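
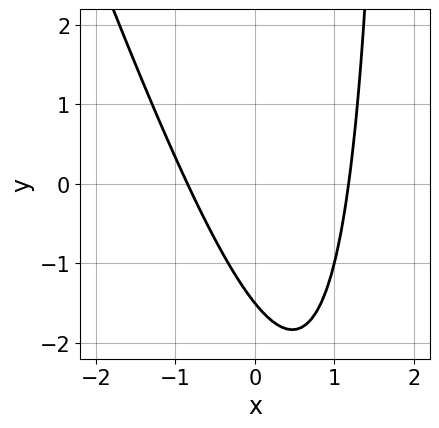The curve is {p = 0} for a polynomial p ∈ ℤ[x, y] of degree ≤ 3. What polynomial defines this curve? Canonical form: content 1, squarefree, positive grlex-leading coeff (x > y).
3*x^2 + x*y - x - 2*y - 3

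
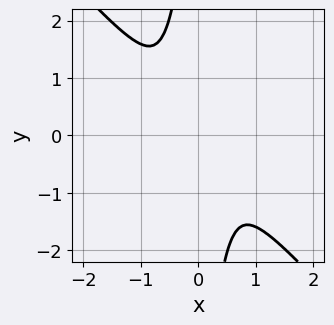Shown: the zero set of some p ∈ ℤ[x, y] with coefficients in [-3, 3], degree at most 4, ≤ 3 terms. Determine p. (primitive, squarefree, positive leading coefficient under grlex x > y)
deg p = 4. The shape is more complex than any degree-3 curve.
Solving for integer coefficients yields p as stated.

3*x^4 + 2*x*y^3 + 2*y^2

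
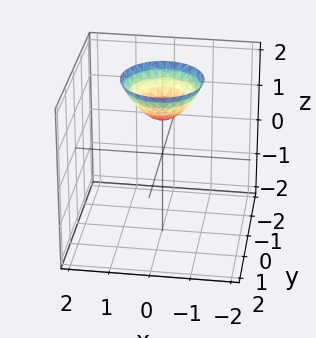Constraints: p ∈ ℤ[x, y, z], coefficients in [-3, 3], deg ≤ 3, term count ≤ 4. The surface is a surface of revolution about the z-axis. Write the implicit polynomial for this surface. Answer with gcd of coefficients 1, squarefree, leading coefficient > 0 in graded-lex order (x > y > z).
x^2 + y^2 - z + 1

First, deg p = 2. The shape is more complex than any degree-1 surface.
Then, symmetry: every cross-section ⟂ z is a circle, so x, y appear only via x² + y².
Next, from the axis intercepts and sections: it misses every integer gridline on the x-axis; a circular section at z = 2 has radius exactly 1.
Finally, matching integer coefficients to the picture gives p. Check: (0, 0, 1) on the z-axis lies on the surface, and p(0, 0, 1) = 0. ✓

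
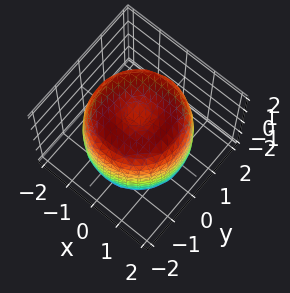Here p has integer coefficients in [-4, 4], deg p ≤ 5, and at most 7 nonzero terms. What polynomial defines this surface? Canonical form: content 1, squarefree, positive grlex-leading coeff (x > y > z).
1. Degree: the shape is more complex than any degree-3 surface, so deg p = 4.
2. Symmetry: every cross-section ⟂ z is a circle, so x, y appear only via x² + y².
3. Against the integer gridlines: a circular section at z = 0 has radius between 1 and 2.
4. Putting this together gives p.

x^4 + 2*x^2*y^2 + y^4 - 2*x^2 - 2*y^2 + z^2 - 2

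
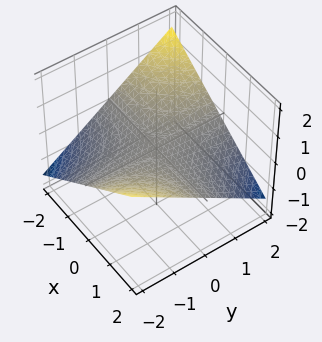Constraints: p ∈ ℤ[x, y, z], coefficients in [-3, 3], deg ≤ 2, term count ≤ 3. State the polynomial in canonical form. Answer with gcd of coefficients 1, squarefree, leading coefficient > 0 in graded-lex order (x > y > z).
The degree is 2 — a saddle surface; a quadric.
From the axis intercepts and sections: one z-axis crossing is at z = 0; the visible y-axis segment lies entirely on the surface.
Matching integer coefficients to the picture gives p. Check: (2, 0, 0) on the x-axis lies on the surface, and p(2, 0, 0) = 0. ✓

x*y + 3*z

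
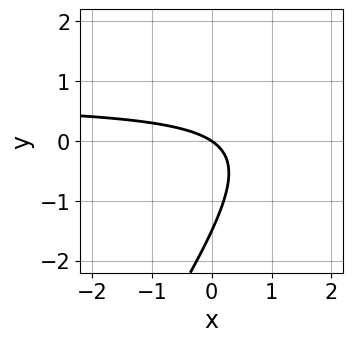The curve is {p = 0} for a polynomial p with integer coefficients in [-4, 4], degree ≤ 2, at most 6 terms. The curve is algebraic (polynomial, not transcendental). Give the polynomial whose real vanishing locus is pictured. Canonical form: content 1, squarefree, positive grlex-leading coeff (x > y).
3*x*y - 2*y^2 - 2*x - 3*y

(a) Degree: the shape is more complex than any degree-1 curve, so deg p = 2.
(b) From the axis intercepts and sections: it crosses the x-axis at the gridline x = 0; it meets the y-axis at y = 0 (among the integer gridlines).
(c) Matching integer coefficients to the picture gives p.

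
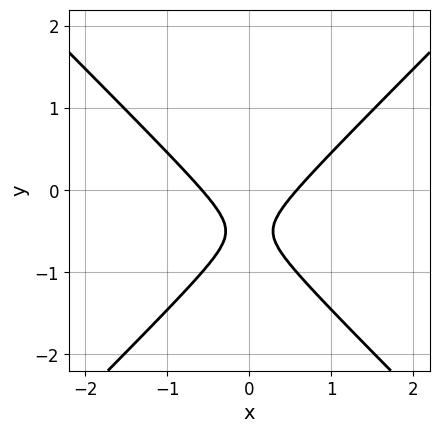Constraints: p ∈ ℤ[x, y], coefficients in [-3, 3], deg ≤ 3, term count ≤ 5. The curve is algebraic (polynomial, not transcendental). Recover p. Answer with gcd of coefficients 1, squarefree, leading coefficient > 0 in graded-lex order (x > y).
First, deg p = 2.
Next, symmetries: it's symmetric under x → −x, forcing even powers of x.
Then, against the integer gridlines: no y-intercept at any integer in the box.
Finally, these observations pin down the coefficients.

3*x^2 - 3*y^2 - 3*y - 1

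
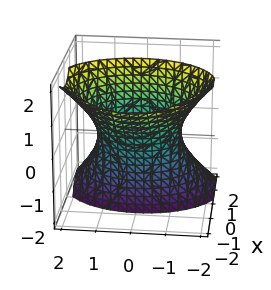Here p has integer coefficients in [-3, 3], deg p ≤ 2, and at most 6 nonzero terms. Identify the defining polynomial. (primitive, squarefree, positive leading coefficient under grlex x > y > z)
The degree is 2 — the shape is more complex than any degree-1 surface.
Observable constraints: among the integer gridlines, it crosses the x-axis at x ∈ {-1, 1}; it misses every integer gridline on the z-axis.
Fitting integer coefficients to these (and the overall shape) gives p.

3*x^2 + 3*x*z + 2*y^2 - z^2 - 3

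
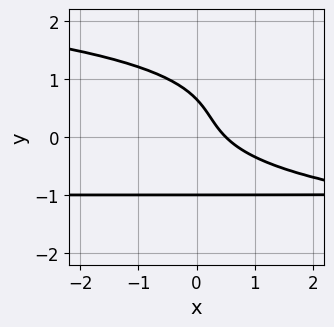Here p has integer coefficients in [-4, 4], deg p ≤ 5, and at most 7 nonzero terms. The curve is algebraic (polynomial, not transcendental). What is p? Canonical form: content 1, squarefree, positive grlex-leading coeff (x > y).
1. deg p = 4. No degree-3 curve has this shape.
2. Reading off the gridlines: it crosses the y-axis at the gridline y = -1.
3. Assembling these constraints gives the stated polynomial.

2*y^4 + 2*x*y + 2*x + y - 1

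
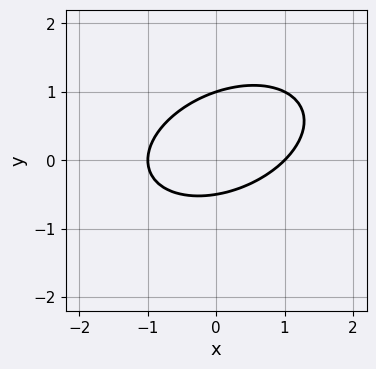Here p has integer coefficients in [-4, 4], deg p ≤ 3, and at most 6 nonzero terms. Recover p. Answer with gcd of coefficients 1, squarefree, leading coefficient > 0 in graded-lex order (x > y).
First, the degree is 2 — no degree-1 curve has this shape.
Next, reading off the gridlines: the x-axis gridline crossings are at x ∈ {-1, 1}; it crosses the y-axis at the gridline y = 1.
Finally, assembling these constraints gives the stated polynomial.

x^2 - x*y + 2*y^2 - y - 1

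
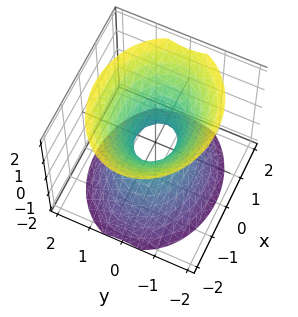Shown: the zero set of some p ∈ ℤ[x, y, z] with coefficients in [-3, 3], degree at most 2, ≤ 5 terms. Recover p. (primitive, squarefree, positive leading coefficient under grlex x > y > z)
(a) deg p = 2. One connected sheet with a waist; a quadric.
(b) Symmetries: mirror symmetry y ↦ −y ⇒ only even powers of y; mirror symmetry x ↦ −x ⇒ only even powers of x; the z ↦ −z reflection is a symmetry, so z appears only in even powers.
(c) From the visible intercepts: the surface avoids every integer z-axis point in the box.
(d) Putting this together gives p.

2*x^2 + 3*y^2 - 2*z^2 - 1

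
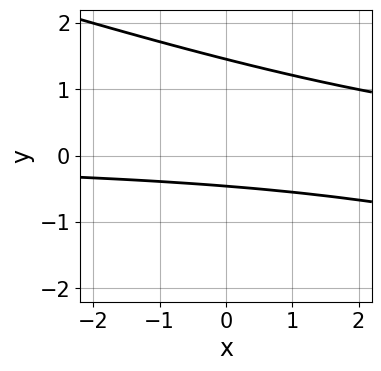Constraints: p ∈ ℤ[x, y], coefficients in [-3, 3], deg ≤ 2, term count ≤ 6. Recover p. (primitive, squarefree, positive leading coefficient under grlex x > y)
x*y + 3*y^2 - 3*y - 2

1. deg p = 2.
2. Observable constraints: the curve avoids every integer x-axis point in the box.
3. Fitting integer coefficients to these (and the overall shape) gives p.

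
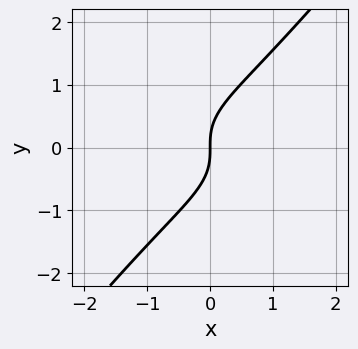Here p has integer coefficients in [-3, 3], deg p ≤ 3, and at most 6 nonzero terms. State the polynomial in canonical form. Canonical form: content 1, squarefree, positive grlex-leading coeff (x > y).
deg p = 3. A generic line meets the curve in up to 3 points.
Against the integer gridlines: it meets the y-axis at y = 0 (among the integer gridlines); it crosses the x-axis at the gridline x = 0.
Putting this together gives p.

x^3 + 3*x*y^2 - 3*y^3 + 3*x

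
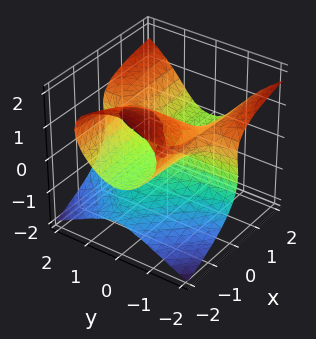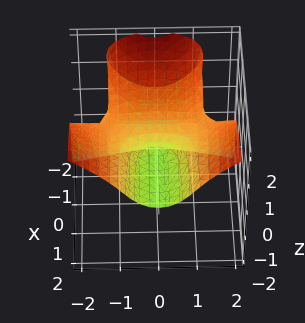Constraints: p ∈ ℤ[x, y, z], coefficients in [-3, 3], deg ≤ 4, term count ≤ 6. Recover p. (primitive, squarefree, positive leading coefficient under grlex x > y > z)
2*x*y^2 - 3*z^3 - 3*x*z + 3*z^2

deg p = 3. The shape is more complex than any degree-2 surface.
Checking where it meets the axes: every point of the y-axis in the box is on the surface; it meets the z-axis at z = 1 (among the integer gridlines); the visible x-axis segment lies entirely on the surface.
Assembling these constraints gives the stated polynomial.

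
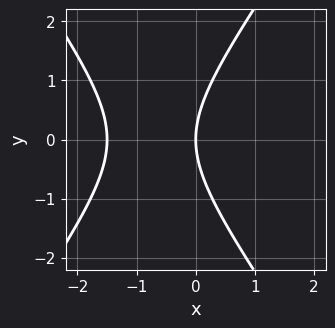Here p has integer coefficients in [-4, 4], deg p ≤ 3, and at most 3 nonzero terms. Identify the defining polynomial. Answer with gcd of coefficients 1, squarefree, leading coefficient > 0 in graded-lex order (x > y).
2*x^2 - y^2 + 3*x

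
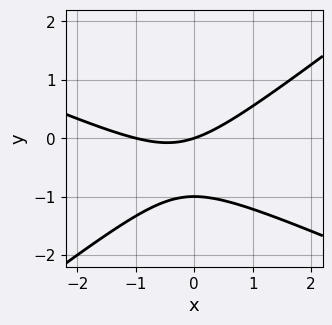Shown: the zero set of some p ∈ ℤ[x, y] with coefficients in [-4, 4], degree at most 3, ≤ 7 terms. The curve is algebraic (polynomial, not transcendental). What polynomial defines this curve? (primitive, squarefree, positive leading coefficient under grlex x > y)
x^2 + x*y - 3*y^2 + x - 3*y

First, the degree is 2 — no degree-1 curve has this shape.
Next, observable constraints: the y-axis gridline crossings are at y ∈ {-1, 0}; among the integer gridlines, it crosses the x-axis at x ∈ {-1, 0}.
Finally, these observations pin down the coefficients.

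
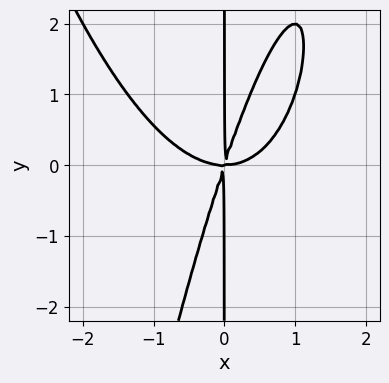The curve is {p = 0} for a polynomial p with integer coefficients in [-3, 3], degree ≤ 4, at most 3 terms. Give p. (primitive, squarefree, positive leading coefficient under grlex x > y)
1. The degree is 4 — a generic line meets the curve in up to 4 points.
2. From the axis intercepts and sections: every point of the y-axis in the box is on the curve.
3. Assembling these constraints gives the stated polynomial.

2*x^4 - 3*x^2*y + x*y^2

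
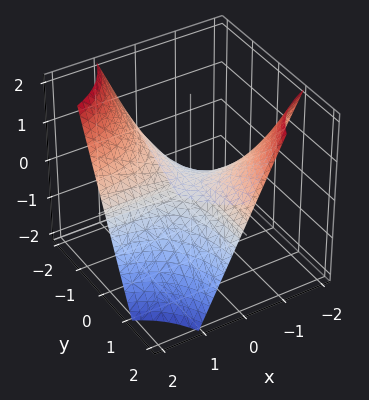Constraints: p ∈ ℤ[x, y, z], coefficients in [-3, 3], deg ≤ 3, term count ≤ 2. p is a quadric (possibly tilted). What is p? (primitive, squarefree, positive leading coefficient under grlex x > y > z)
x*y + z

deg p = 2.
Reading off the gridlines: the visible x-axis segment lies entirely on the surface; it crosses the z-axis at the gridline z = 0; every point of the y-axis in the box is on the surface.
Together with the visible shape, these determine p as stated.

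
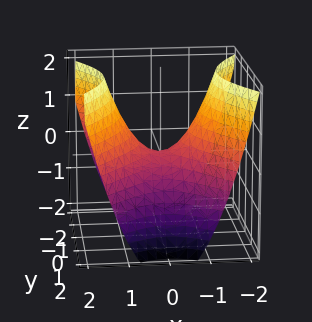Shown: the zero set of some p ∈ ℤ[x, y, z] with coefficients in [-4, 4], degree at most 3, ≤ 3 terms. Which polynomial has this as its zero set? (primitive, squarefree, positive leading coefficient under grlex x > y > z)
3*x^2 - 2*y^2 - 3*z

1. Degree: a hyperbolic paraboloid; a quadric, so deg p = 2.
2. Symmetries: it's symmetric under y → −y, forcing even powers of y; the x ↦ −x reflection is a symmetry, so x appears only in even powers.
3. From the visible intercepts: it crosses the x-axis at the gridline x = 0; it crosses the y-axis at the gridline y = 0.
4. Putting this together gives p.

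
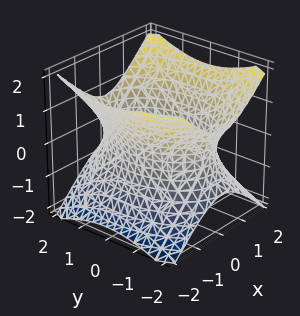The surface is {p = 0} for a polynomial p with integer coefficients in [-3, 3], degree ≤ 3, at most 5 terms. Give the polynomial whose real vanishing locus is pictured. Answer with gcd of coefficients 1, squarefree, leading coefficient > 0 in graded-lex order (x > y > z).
2*x^2 + y^2 - 2*z^2 - 3

(a) The degree is 2 — one connected sheet with a waist; a quadric.
(b) Symmetries: it's symmetric under y → −y, forcing even powers of y; it's symmetric under x → −x, forcing even powers of x; mirror symmetry z ↦ −z ⇒ only even powers of z.
(c) Reading off the gridlines: no z-intercept at any integer in the box.
(d) Matching integer coefficients to the picture gives p.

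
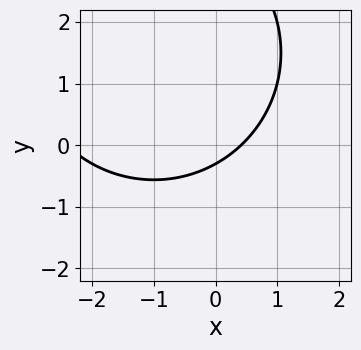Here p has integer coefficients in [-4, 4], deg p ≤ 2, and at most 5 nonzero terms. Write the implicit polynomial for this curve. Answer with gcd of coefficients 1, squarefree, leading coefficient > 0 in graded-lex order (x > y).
deg p = 2. No degree-1 curve has this shape.
Solving for integer coefficients yields p as stated.

x^2 + y^2 + 2*x - 3*y - 1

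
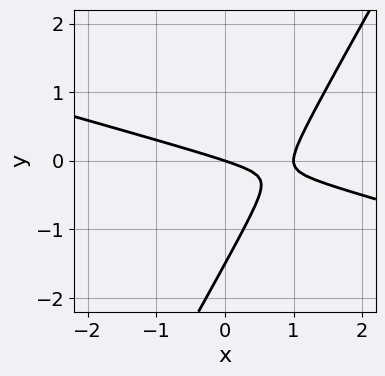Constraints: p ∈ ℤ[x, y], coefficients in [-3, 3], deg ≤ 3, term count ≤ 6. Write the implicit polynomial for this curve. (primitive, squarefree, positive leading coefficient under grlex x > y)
x^2 + 3*x*y - 2*y^2 - x - 3*y

First, degree: the shape is more complex than any degree-1 curve, so deg p = 2.
Next, against the integer gridlines: the x-axis gridline crossings are at x ∈ {0, 1}; one y-axis crossing is at y = 0.
Finally, together with the visible shape, these determine p as stated.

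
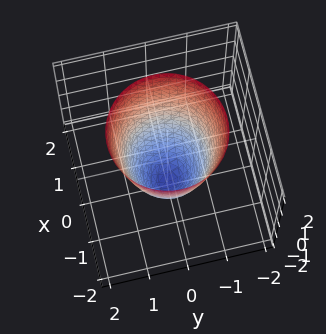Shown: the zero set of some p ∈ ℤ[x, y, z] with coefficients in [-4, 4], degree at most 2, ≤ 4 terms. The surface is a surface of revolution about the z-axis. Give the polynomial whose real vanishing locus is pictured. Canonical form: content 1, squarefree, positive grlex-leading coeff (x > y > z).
First, deg p = 2. No degree-1 surface has this shape.
Then, by symmetry, the surface is invariant under rotation about z: p = q(x² + y², z).
Then, reading off the gridlines: the y-axis gridline crossings are at y ∈ {-1, 1}; among the integer gridlines, it crosses the x-axis at x ∈ {-1, 1}; a circular section at z = 0 has radius exactly 1; it meets the z-axis at z = -2 (among the integer gridlines).
Finally, these observations pin down the coefficients.

2*x^2 + 2*y^2 - z - 2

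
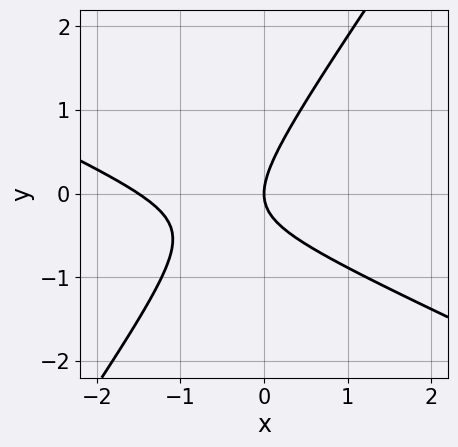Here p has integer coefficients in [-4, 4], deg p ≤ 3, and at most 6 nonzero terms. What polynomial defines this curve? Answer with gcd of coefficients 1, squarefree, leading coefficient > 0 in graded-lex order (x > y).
2*x^2 + 3*x*y - 3*y^2 + 3*x

First, degree: a generic line meets the curve in up to 2 points, so deg p = 2.
Then, from the axis intercepts and sections: it crosses the y-axis at the gridline y = 0; it crosses the x-axis at the gridline x = 0.
Finally, together with the visible shape, these determine p as stated.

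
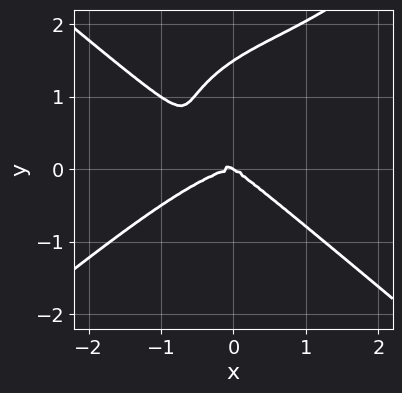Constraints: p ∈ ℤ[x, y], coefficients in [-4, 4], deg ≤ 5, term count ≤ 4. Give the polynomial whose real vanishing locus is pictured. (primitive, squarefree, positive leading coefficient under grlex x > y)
x^4 - 2*y^4 + 2*x*y^2 + 3*y^3

1. deg p = 4. A generic line meets the curve in up to 4 points.
2. Against the integer gridlines: one x-axis crossing is at x = 0; one y-axis crossing is at y = 0.
3. Assembling these constraints gives the stated polynomial.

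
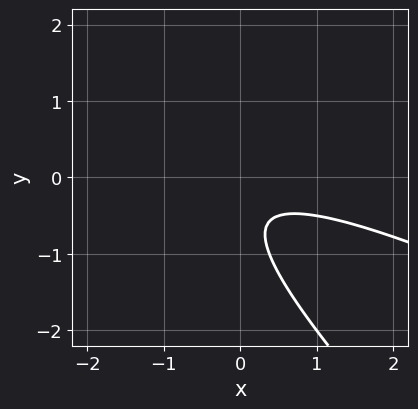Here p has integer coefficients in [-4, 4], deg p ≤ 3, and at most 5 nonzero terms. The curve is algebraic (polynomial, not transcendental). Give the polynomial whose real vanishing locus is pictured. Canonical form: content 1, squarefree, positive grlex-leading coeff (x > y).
x^2 + 3*x*y + 2*y^2 + 2*y + 1

The degree is 2 — no degree-1 curve has this shape.
From the axis intercepts and sections: no y-intercept at any integer in the box; it misses every integer gridline on the x-axis.
Matching integer coefficients to the picture gives p.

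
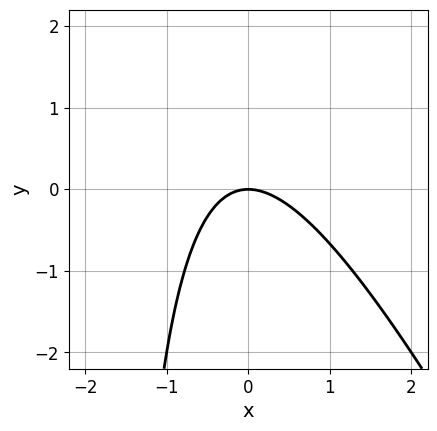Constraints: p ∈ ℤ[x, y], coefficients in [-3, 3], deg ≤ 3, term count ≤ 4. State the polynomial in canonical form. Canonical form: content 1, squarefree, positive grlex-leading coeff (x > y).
First, degree: a generic line meets the curve in up to 2 points, so deg p = 2.
Next, from the visible intercepts: it meets the x-axis at x = 0 (among the integer gridlines); it meets the y-axis at y = 0 (among the integer gridlines).
Finally, solving for integer coefficients yields p as stated.

2*x^2 + x*y + 2*y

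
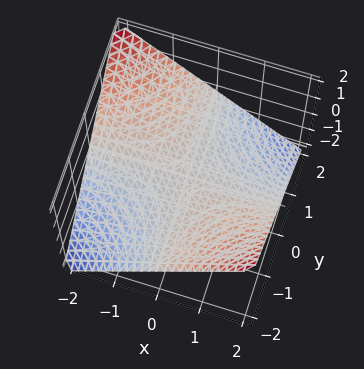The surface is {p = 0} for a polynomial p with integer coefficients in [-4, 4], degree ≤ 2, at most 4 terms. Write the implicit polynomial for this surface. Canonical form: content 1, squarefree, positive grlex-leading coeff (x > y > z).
x*y + 2*z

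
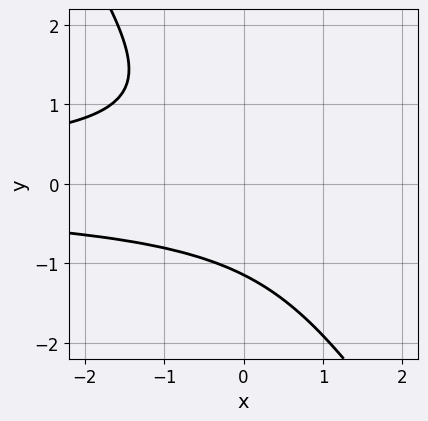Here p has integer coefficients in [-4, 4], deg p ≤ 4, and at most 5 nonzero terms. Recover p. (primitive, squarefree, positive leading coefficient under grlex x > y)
3*x*y^2 + 2*y^3 + 3

1. deg p = 3. No degree-2 curve has this shape.
2. From the axis intercepts and sections: the curve avoids every integer x-axis point in the box.
3. Together with the visible shape, these determine p as stated.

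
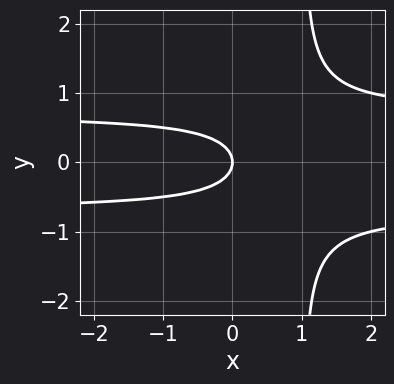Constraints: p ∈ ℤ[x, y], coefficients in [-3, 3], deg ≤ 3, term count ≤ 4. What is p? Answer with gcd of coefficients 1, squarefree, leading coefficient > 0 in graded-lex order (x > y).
2*x*y^2 - 2*y^2 - x

deg p = 3. No degree-2 curve has this shape.
Symmetries: the y ↦ −y reflection is a symmetry, so y appears only in even powers.
Observable constraints: it crosses the y-axis at the gridline y = 0; one x-axis crossing is at x = 0.
Fitting integer coefficients to these (and the overall shape) gives p.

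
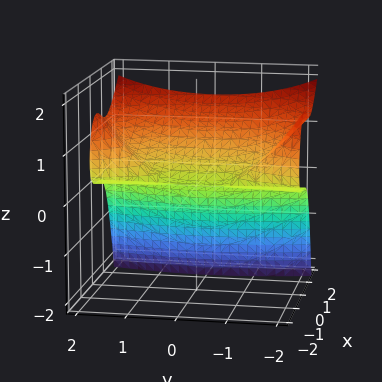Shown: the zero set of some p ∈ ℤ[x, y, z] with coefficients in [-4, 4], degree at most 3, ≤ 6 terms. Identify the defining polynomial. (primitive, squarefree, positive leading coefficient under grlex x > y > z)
Degree: a generic line meets the surface in up to 3 points, so deg p = 3.
Reading off the gridlines: it meets the z-axis at z = 0 (among the integer gridlines); every point of the y-axis in the box is on the surface.
Putting this together gives p.

3*x^3 - 3*x^2*z + y^2*z - 3*z^2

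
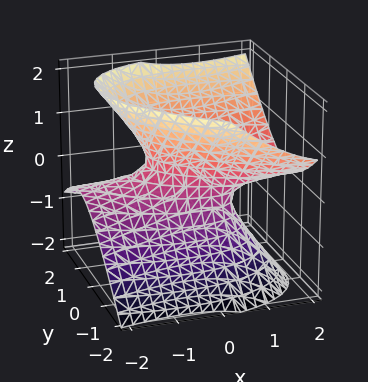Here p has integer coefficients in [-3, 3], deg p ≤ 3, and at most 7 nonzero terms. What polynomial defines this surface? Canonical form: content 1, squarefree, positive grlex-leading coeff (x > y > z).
x^2 + 2*x*y - 3*x*z + 3*y^2 - 3*z^2 - 1

(a) Degree: the shape is more complex than any degree-1 surface, so deg p = 2.
(b) Observable constraints: the x-axis gridline crossings are at x ∈ {-1, 1}; no z-intercept at any integer in the box.
(c) Together with the visible shape, these determine p as stated.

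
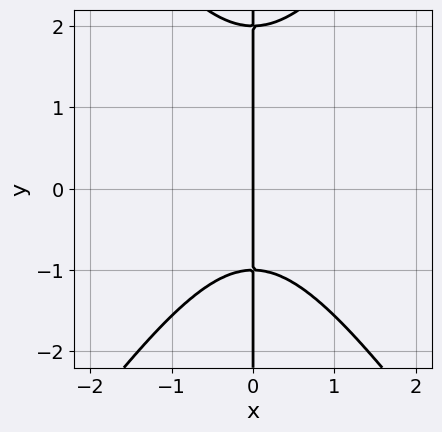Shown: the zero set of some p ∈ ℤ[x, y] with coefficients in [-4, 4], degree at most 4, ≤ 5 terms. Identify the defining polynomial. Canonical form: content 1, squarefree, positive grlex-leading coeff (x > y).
2*x^3 - x*y^2 + x*y + 2*x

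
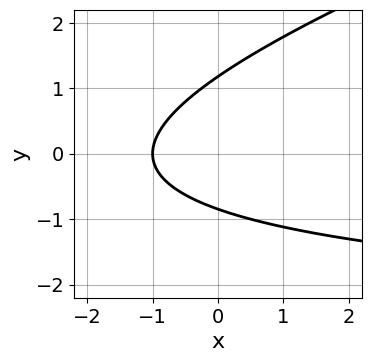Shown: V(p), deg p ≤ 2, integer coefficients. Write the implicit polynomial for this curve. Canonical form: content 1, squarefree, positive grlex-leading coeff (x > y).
x*y - 3*y^2 + 3*x + y + 3

deg p = 2. A generic line meets the curve in up to 2 points.
From the visible intercepts: it meets the x-axis at x = -1 (among the integer gridlines).
Solving for integer coefficients yields p as stated.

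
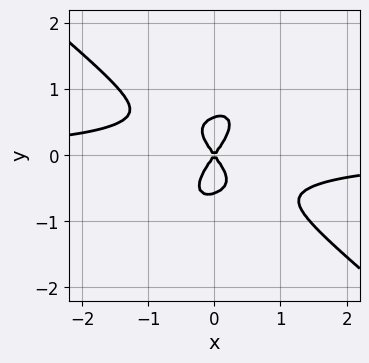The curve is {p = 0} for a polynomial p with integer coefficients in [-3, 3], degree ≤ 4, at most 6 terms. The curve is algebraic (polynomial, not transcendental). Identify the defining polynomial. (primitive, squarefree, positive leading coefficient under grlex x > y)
First, the degree is 4 — no degree-3 curve has this shape.
Then, checking where it meets the axes: it crosses the y-axis at the gridline y = 0; it meets the x-axis at x = 0 (among the integer gridlines).
Finally, the integer polynomial consistent with all of this is the stated p.

3*x^3*y - 2*x*y^3 + 3*y^4 + 2*x^2 - y^2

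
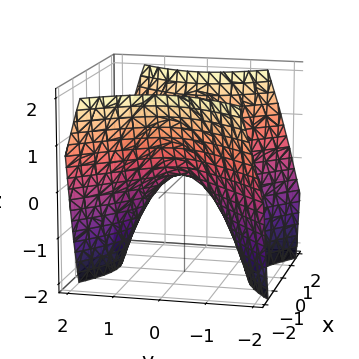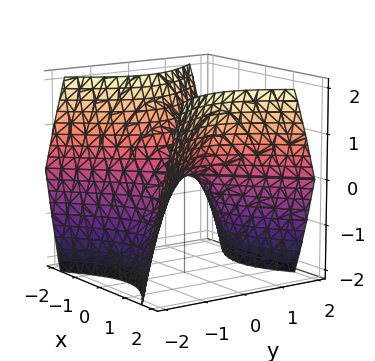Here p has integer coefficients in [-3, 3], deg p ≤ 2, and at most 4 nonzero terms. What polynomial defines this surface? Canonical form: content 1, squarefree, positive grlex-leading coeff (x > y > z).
x^2 - y^2 - z

(a) Degree: a saddle surface; a quadric, so deg p = 2.
(b) Symmetries: the x ↦ −x reflection is a symmetry, so x appears only in even powers; it's symmetric under y → −y, forcing even powers of y.
(c) From the visible intercepts: one x-axis crossing is at x = 0; one y-axis crossing is at y = 0; it meets the z-axis at z = 0 (among the integer gridlines).
(d) The integer polynomial consistent with all of this is the stated p.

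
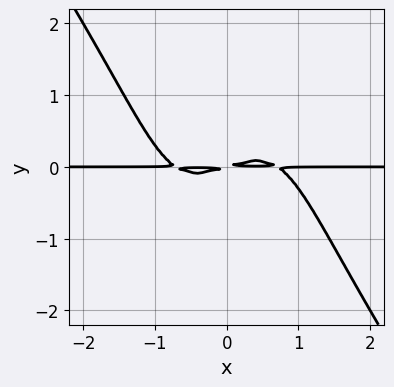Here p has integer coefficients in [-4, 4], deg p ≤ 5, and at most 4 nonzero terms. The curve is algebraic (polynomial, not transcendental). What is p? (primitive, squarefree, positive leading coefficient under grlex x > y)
1. deg p = 4. A generic line meets the curve in up to 4 points.
2. Reading off the gridlines: every point of the x-axis in the box is on the curve.
3. Together with the visible shape, these determine p as stated.

2*x^3*y - x*y^3 - x*y + 3*y^2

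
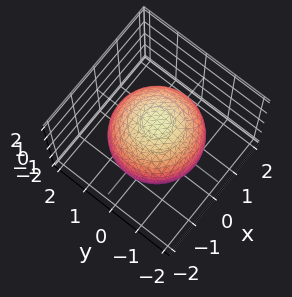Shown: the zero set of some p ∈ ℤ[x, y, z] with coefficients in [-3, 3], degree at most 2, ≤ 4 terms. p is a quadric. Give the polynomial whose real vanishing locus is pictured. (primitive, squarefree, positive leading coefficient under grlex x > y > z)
x^2 + y^2 + z^2 - 2

First, degree: a closed, bounded, convex surface; a quadric, so deg p = 2.
Then, by symmetry, the z-axis is an axis of rotation, so x and y enter only as x² + y²; mirror symmetry z ↦ −z ⇒ only even powers of z.
Next, from the visible intercepts: a circular section at z = 1 has radius exactly 1.
Finally, these observations pin down the coefficients.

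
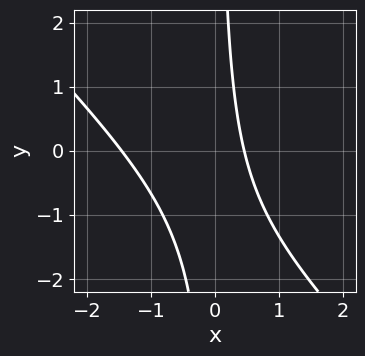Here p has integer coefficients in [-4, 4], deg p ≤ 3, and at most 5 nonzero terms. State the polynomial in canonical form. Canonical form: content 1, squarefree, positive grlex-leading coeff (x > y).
(a) deg p = 2.
(b) From the visible intercepts: it misses every integer gridline on the y-axis.
(c) Solving for integer coefficients yields p as stated.

3*x^2 + 3*x*y + 3*x - 2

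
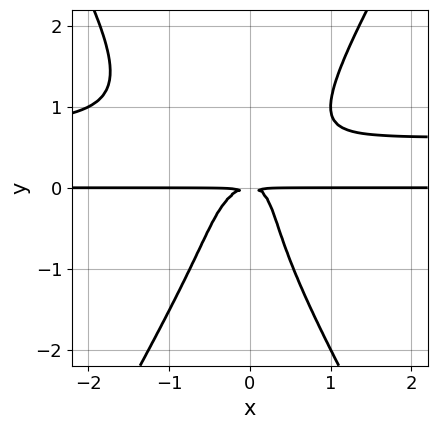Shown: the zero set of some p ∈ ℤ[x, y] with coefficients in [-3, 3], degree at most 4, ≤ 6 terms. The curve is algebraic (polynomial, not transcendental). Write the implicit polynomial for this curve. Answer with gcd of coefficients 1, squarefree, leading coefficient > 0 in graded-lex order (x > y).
First, the degree is 4 — a generic line meets the curve in up to 4 points.
Then, observable constraints: every point of the x-axis in the box is on the curve.
Finally, assembling these constraints gives the stated polynomial.

3*x^2*y^2 - y^4 - 2*x^2*y + x*y^2 - y^2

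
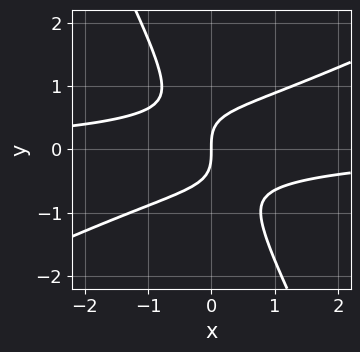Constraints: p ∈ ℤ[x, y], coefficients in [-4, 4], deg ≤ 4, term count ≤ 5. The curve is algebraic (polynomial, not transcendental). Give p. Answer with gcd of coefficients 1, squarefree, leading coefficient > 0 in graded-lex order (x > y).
(a) Degree: a generic line meets the curve in up to 3 points, so deg p = 3.
(b) From the axis intercepts and sections: one x-axis crossing is at x = 0; it crosses the y-axis at the gridline y = 0.
(c) Solving for integer coefficients yields p as stated.

2*x^2*y - 3*x*y^2 - 2*y^3 + 2*x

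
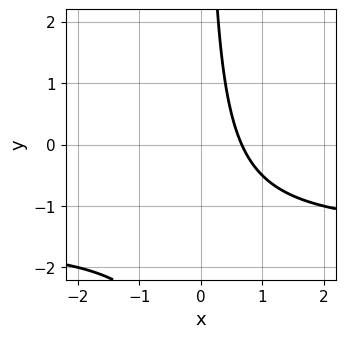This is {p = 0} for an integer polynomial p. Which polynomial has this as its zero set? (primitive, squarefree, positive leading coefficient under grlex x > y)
First, deg p = 2. No degree-1 curve has this shape.
Then, reading off the gridlines: the curve avoids every integer y-axis point in the box.
Finally, putting this together gives p.

2*x*y + 3*x - 2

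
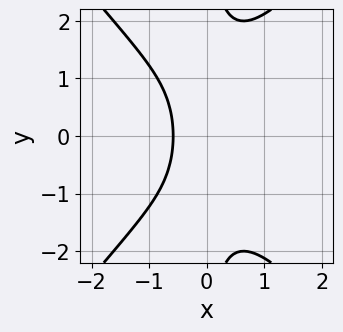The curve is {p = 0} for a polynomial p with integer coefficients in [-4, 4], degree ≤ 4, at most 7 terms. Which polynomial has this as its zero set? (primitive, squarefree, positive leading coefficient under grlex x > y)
3*x^3 - 2*x*y^2 + x^2 + 3*x + 2

First, degree: the shape is more complex than any degree-2 curve, so deg p = 3.
Then, symmetries: the y ↦ −y reflection is a symmetry, so y appears only in even powers.
Next, checking where it meets the axes: it misses every integer gridline on the y-axis.
Finally, matching integer coefficients to the picture gives p.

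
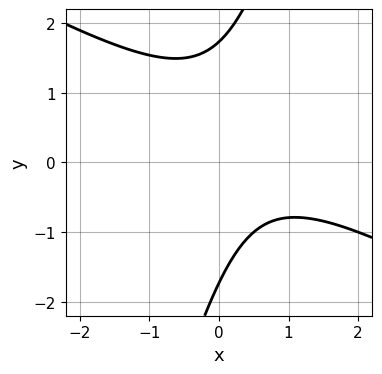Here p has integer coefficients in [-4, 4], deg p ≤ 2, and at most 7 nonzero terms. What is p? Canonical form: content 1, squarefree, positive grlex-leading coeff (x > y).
2*x^2 + 3*x*y - y^2 - 2*x + 3

1. deg p = 2. The shape is more complex than any degree-1 curve.
2. Observable constraints: the curve avoids every integer x-axis point in the box.
3. Matching integer coefficients to the picture gives p.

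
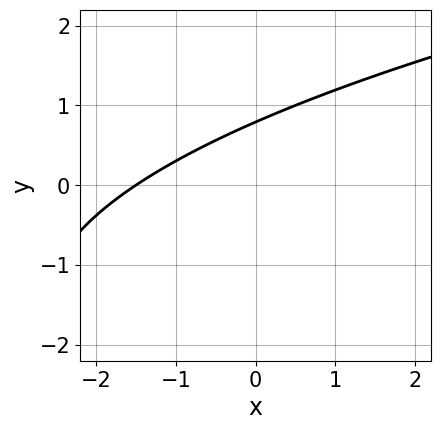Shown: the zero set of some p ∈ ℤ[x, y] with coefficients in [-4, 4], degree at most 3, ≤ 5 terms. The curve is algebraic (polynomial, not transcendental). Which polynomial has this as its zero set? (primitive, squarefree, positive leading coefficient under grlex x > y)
1. Degree: a generic line meets the curve in up to 2 points, so deg p = 2.
2. Solving for integer coefficients yields p as stated.

y^2 - 2*x + 3*y - 3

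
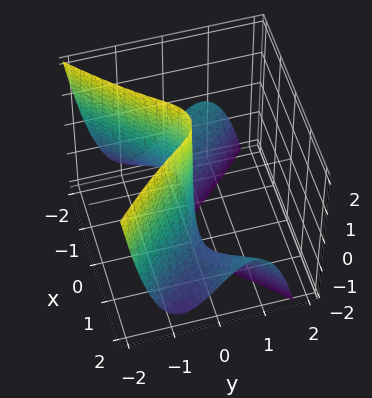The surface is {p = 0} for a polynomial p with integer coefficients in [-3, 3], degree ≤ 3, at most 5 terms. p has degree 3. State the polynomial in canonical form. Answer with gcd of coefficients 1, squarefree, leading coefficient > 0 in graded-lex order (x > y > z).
2*x^2*y - x^2*z - 3*y^3 - x^2 - 3*y

deg p = 3.
Reading off the gridlines: one y-axis crossing is at y = 0; one x-axis crossing is at x = 0.
These observations pin down the coefficients.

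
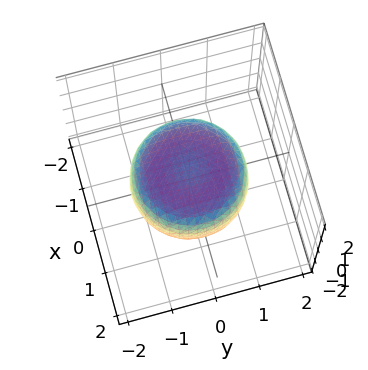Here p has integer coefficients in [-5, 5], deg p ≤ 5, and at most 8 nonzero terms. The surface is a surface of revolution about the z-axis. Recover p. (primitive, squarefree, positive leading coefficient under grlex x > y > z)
(a) deg p = 4. No degree-3 surface has this shape.
(b) By symmetry, the z-axis is an axis of rotation, so x and y enter only as x² + y².
(c) From the axis intercepts and sections: a circular section at z = 0 has radius between 1 and 2.
(d) Solving for integer coefficients yields p as stated.

2*x^4 + 4*x^2*y^2 + 2*y^4 - 2*x^2 - 2*y^2 + 3*z^2 - 2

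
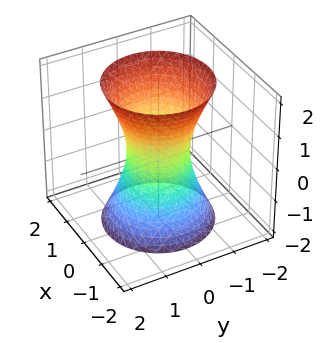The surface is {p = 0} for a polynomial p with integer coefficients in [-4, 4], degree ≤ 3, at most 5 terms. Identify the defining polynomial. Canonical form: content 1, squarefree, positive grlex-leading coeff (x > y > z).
3*x^2 + 3*y^2 - z^2 - 2

1. deg p = 2.
2. By symmetry, the surface is invariant under rotation about z: p = q(x² + y², z).
3. Reading off the gridlines: no z-intercept at any integer in the box; a circular section at z = -2 has radius between 1 and 2.
4. Solving for integer coefficients yields p as stated.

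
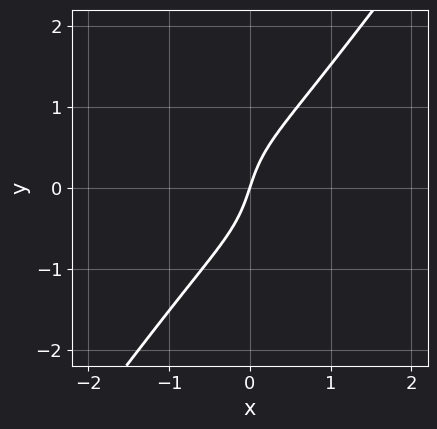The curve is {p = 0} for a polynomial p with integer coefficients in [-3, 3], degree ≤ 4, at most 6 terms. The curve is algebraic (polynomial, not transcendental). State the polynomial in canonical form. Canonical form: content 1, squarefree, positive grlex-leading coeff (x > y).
x^3 + 3*x^2*y - 2*y^3 + 3*x - y

The degree is 3 — no degree-2 curve has this shape.
Checking where it meets the axes: one x-axis crossing is at x = 0; it crosses the y-axis at the gridline y = 0.
Solving for integer coefficients yields p as stated.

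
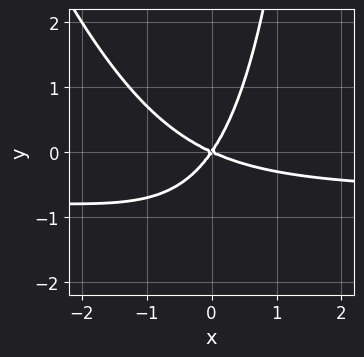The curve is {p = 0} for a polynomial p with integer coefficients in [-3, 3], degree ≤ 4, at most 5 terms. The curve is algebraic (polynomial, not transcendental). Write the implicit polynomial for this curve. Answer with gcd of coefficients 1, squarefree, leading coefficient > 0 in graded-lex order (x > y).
First, deg p = 3.
Next, against the integer gridlines: one x-axis crossing is at x = 0; it crosses the y-axis at the gridline y = 0.
Finally, solving for integer coefficients yields p as stated.

3*x^2*y + x*y^2 + 2*x^2 + 3*x*y - 3*y^2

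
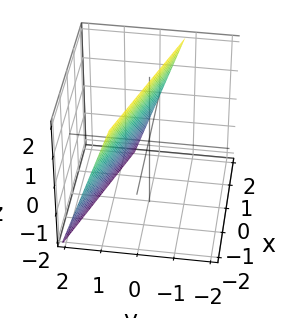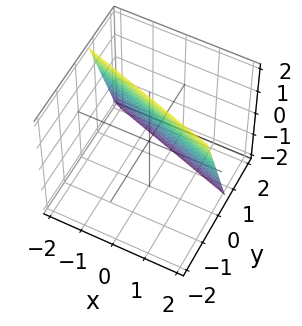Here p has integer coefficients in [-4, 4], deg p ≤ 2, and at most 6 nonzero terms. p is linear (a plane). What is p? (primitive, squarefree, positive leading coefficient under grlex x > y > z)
(a) The degree is 1 — the surface is flat (a plane).
(b) Checking where it meets the axes: it crosses the x-axis at the gridline x = 2; it meets the z-axis at z = 2 (among the integer gridlines).
(c) These observations pin down the coefficients.

x + 3*y + z - 2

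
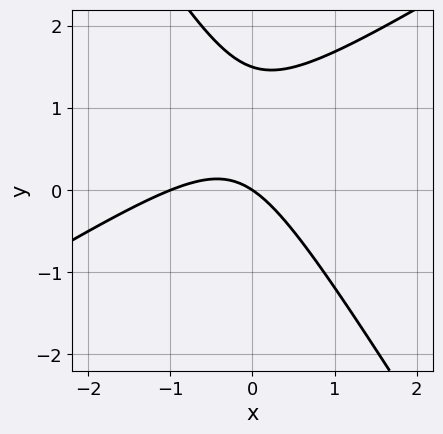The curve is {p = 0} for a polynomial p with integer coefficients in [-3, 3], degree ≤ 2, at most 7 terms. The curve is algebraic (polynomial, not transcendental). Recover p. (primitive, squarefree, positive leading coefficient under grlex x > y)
2*x^2 - 2*x*y - 2*y^2 + 2*x + 3*y

First, degree: a generic line meets the curve in up to 2 points, so deg p = 2.
Next, from the axis intercepts and sections: among the integer gridlines, it crosses the x-axis at x ∈ {-1, 0}; one y-axis crossing is at y = 0.
Finally, putting this together gives p.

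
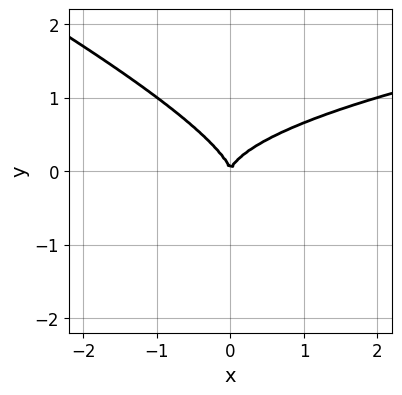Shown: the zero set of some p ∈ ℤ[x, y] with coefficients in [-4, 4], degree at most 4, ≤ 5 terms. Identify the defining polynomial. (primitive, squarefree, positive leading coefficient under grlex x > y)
x*y^2 + 2*y^3 - x^2

(a) The degree is 3 — no degree-2 curve has this shape.
(b) Observable constraints: one y-axis crossing is at y = 0; it crosses the x-axis at the gridline x = 0.
(c) Putting this together gives p.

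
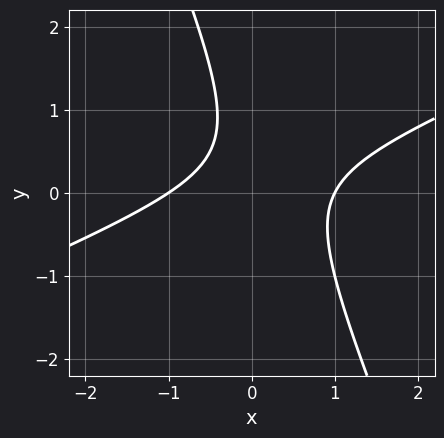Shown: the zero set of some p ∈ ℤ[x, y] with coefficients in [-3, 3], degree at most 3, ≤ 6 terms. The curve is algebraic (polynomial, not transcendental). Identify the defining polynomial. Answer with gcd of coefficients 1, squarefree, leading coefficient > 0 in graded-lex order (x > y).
1. The degree is 2 — a generic line meets the curve in up to 2 points.
2. Checking where it meets the axes: no y-intercept at any integer in the box; among the integer gridlines, it crosses the x-axis at x ∈ {-1, 1}.
3. Fitting integer coefficients to these (and the overall shape) gives p.

x^2 - 2*x*y - y^2 + y - 1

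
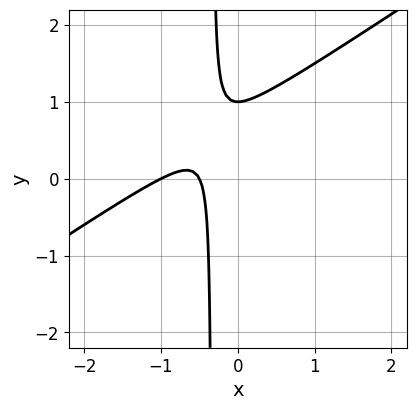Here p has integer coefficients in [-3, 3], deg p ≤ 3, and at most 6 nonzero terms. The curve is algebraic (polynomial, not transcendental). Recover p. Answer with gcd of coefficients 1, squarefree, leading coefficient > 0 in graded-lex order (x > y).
2*x^2 - 3*x*y + 3*x - y + 1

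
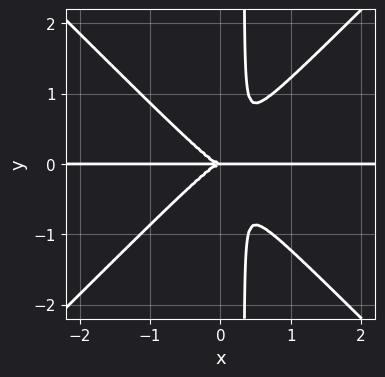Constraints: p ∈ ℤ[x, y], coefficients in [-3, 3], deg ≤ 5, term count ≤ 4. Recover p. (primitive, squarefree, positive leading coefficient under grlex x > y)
3*x^3*y - 3*x*y^3 + y^3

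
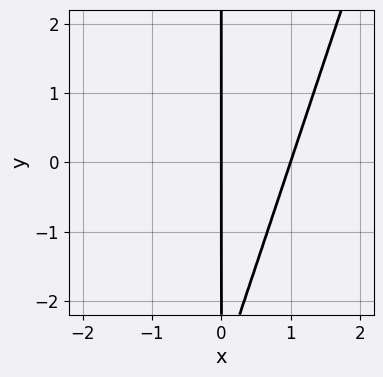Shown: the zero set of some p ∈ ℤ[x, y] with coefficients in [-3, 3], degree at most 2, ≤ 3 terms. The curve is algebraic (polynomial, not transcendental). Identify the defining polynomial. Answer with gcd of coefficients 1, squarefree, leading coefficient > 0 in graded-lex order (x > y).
3*x^2 - x*y - 3*x

First, degree: no degree-1 curve has this shape, so deg p = 2.
Next, reading off the gridlines: the visible y-axis segment lies entirely on the curve; among the integer gridlines, it crosses the x-axis at x ∈ {0, 1}.
Finally, fitting integer coefficients to these (and the overall shape) gives p.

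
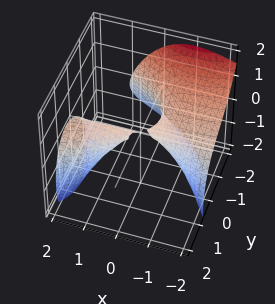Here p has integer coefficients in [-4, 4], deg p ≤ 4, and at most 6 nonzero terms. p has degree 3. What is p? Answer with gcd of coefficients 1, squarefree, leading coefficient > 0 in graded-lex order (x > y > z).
2*x^2*z + 2*y^3 - 3*x*y + 3*y^2 + 3*z^2

(a) The picture has 2 separate pieces.
(b) Degree: a generic line meets the surface in up to 3 points, so deg p = 3.
(c) From the visible intercepts: the visible x-axis segment lies entirely on the surface.
(d) The integer polynomial consistent with all of this is the stated p.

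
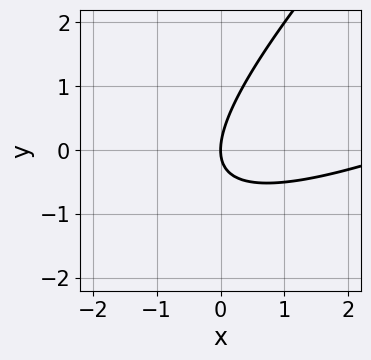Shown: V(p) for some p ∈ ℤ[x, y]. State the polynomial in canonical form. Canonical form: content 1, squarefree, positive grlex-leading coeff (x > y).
First, degree: no degree-1 curve has this shape, so deg p = 2.
Next, against the integer gridlines: it crosses the x-axis at the gridline x = 0; it meets the y-axis at y = 0 (among the integer gridlines).
Finally, putting this together gives p.

x^2 - 3*x*y + 2*y^2 - 3*x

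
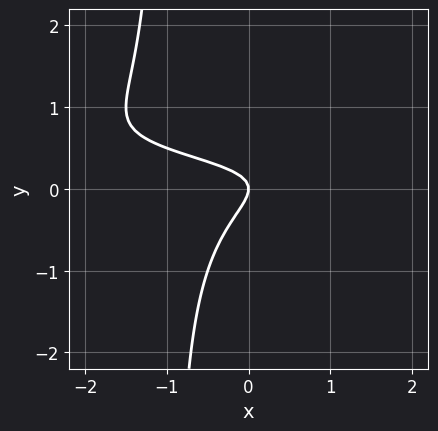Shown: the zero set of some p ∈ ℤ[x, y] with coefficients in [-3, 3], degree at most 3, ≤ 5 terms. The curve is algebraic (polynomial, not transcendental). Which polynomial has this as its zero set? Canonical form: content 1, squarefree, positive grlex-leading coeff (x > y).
First, the degree is 3 — a generic line meets the curve in up to 3 points.
Then, reading off the gridlines: it meets the x-axis at x = 0 (among the integer gridlines); it meets the y-axis at y = 0 (among the integer gridlines).
Finally, putting this together gives p.

3*x*y^2 - 2*x*y + 3*y^2 + x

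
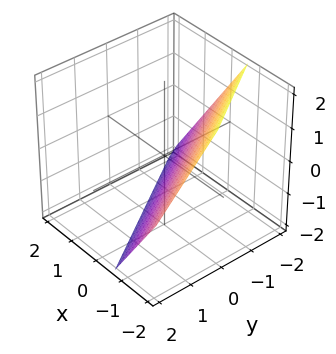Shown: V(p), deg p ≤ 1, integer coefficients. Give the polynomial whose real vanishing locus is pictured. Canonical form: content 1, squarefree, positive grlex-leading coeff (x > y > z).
3*x + 2*y + 2*z + 2

First, degree: every cross-section is a straight line — this is a plane, so deg p = 1.
Then, from the visible intercepts: it crosses the z-axis at the gridline z = -1; it crosses the y-axis at the gridline y = -1.
Finally, the integer polynomial consistent with all of this is the stated p.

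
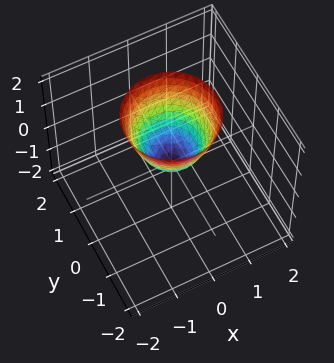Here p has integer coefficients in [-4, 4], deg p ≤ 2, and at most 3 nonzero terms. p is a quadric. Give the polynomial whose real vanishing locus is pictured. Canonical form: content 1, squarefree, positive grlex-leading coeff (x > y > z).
3*x^2 + 3*y^2 - 2*z

1. The degree is 2 — a paraboloid; a quadric.
2. By symmetry, the z-axis is an axis of rotation, so x and y enter only as x² + y².
3. From the visible intercepts: it crosses the z-axis at the gridline z = 0; one x-axis crossing is at x = 0; one y-axis crossing is at y = 0; a circular section at z = 1 has radius between 0 and 1.
4. Putting this together gives p.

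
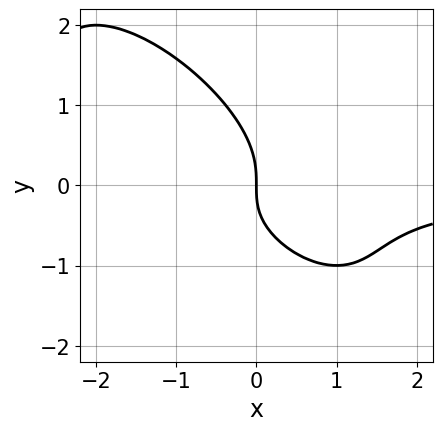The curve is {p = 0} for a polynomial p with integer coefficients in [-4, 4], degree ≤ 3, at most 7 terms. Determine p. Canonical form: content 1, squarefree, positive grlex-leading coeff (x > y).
(a) The degree is 3 — the shape is more complex than any degree-2 curve.
(b) From the visible intercepts: one x-axis crossing is at x = 0; one y-axis crossing is at y = 0.
(c) Solving for integer coefficients yields p as stated.

2*x^2*y + 3*x*y^2 + 2*y^3 + x*y + 2*x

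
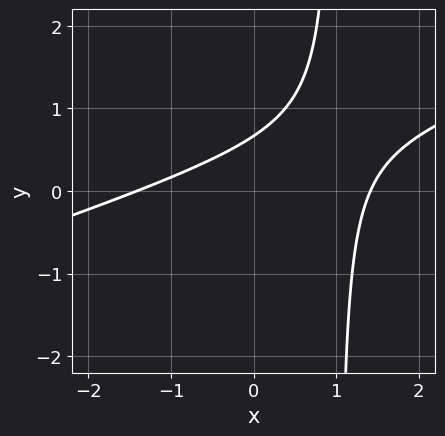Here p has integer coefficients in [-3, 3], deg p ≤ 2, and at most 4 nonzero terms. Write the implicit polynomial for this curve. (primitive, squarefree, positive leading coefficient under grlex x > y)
x^2 - 3*x*y + 3*y - 2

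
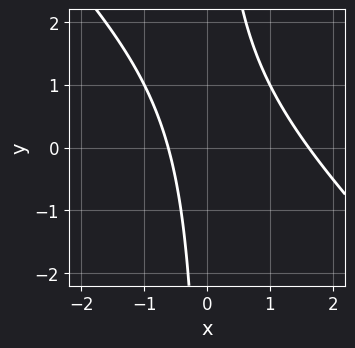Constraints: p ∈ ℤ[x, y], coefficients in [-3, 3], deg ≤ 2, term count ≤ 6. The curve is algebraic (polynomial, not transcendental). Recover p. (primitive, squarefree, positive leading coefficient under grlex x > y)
The degree is 2 — the shape is more complex than any degree-1 curve.
From the axis intercepts and sections: no y-intercept at any integer in the box.
Fitting integer coefficients to these (and the overall shape) gives p.

x^2 + x*y - x - 1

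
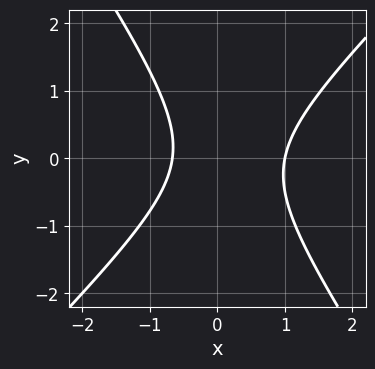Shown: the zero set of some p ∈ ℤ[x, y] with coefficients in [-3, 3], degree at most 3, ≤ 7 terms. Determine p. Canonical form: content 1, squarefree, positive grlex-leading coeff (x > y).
3*x^2 - x*y - 2*y^2 - x - 2

First, deg p = 2.
Next, checking where it meets the axes: the curve avoids every integer y-axis point in the box; it meets the x-axis at x = 1 (among the integer gridlines).
Finally, together with the visible shape, these determine p as stated.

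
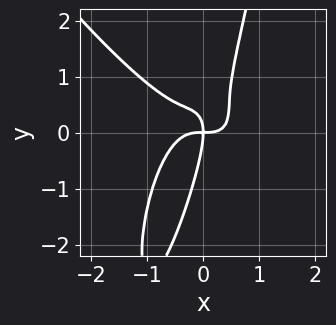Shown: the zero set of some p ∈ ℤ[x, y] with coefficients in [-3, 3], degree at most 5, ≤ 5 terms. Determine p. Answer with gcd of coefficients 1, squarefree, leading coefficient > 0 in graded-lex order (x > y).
First, degree: a generic line meets the curve in up to 4 points, so deg p = 4.
Then, against the integer gridlines: it crosses the y-axis at the gridline y = 0; one x-axis crossing is at x = 0.
Finally, the integer polynomial consistent with all of this is the stated p.

3*x^4 + 2*x^3*y + 3*x*y^2 - y^3 - 2*x*y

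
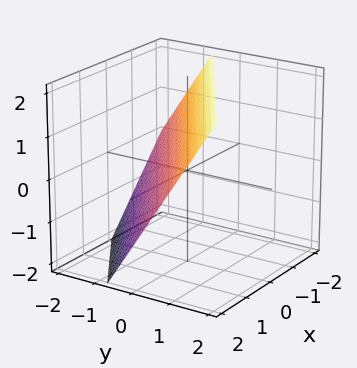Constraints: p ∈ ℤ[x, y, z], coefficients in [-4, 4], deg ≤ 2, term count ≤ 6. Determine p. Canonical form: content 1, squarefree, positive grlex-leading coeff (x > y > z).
(a) The degree is 1 — every cross-section is a straight line — this is a plane.
(b) Against the integer gridlines: one x-axis crossing is at x = 1; it crosses the z-axis at the gridline z = 1.
(c) Solving for integer coefficients yields p as stated.

2*x - 3*y + 2*z - 2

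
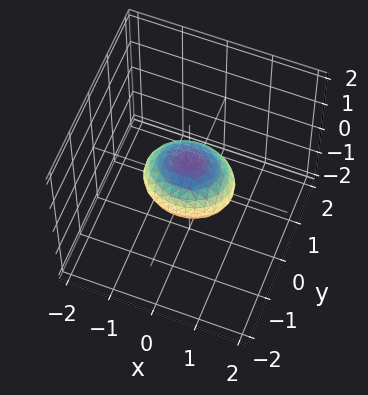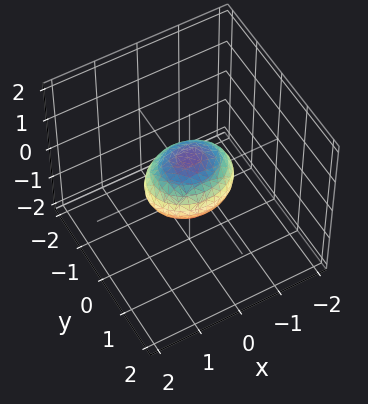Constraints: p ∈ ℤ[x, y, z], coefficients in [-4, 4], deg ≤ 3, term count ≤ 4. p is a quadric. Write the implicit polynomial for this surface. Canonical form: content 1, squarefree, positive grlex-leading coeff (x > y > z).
2*x^2 + 3*y^2 + 3*z^2 - 2

First, degree: a closed, bounded, convex surface; a quadric, so deg p = 2.
Next, symmetries: mirror symmetry x ↦ −x ⇒ only even powers of x; mirror symmetry z ↦ −z ⇒ only even powers of z; it's symmetric under y → −y, forcing even powers of y.
Next, observable constraints: the x-axis gridline crossings are at x ∈ {-1, 1}.
Finally, the integer polynomial consistent with all of this is the stated p.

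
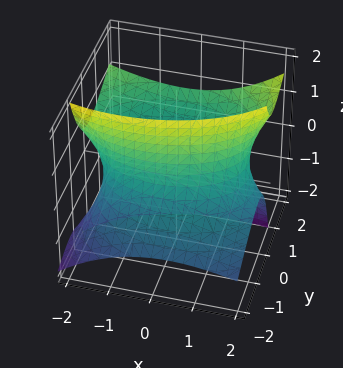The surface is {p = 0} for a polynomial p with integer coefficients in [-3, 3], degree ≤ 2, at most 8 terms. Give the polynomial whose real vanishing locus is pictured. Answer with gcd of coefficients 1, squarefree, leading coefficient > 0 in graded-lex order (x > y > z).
x^2 + x*z + 2*y^2 - 3*y*z - z^2 - 3

First, the degree is 2 — no degree-1 surface has this shape.
Next, from the visible intercepts: it misses every integer gridline on the z-axis.
Finally, the integer polynomial consistent with all of this is the stated p.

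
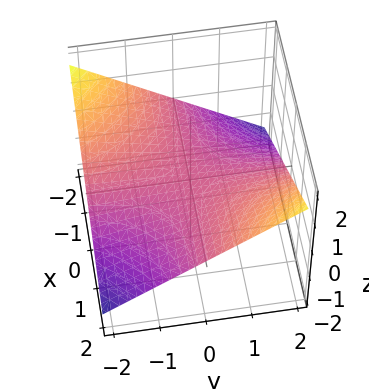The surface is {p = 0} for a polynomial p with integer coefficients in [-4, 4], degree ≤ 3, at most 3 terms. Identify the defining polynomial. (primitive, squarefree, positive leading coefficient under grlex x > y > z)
x*y - 3*z

deg p = 2. A hyperbolic paraboloid; a quadric.
From the axis intercepts and sections: it crosses the z-axis at the gridline z = 0; the visible x-axis segment lies entirely on the surface; every point of the y-axis in the box is on the surface.
Assembling these constraints gives the stated polynomial.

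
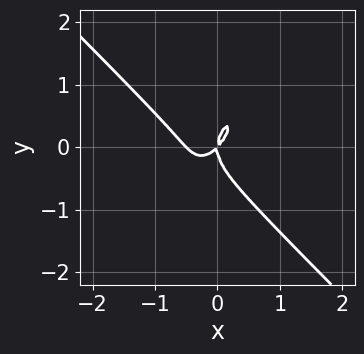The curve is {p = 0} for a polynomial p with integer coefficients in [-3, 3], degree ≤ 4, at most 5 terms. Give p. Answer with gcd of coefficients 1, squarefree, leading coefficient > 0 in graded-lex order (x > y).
First, the degree is 3 — a generic line meets the curve in up to 3 points.
Next, checking where it meets the axes: it crosses the y-axis at the gridline y = 0; one x-axis crossing is at x = 0.
Finally, these observations pin down the coefficients.

2*x^3 - x*y^2 + y^3 + x^2 - x*y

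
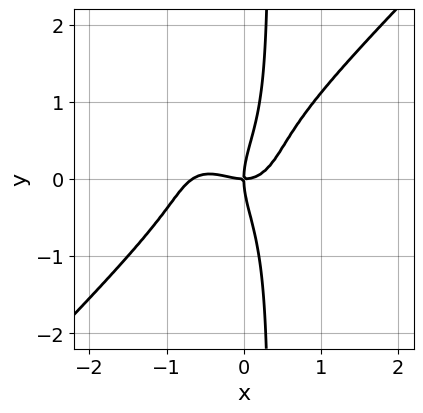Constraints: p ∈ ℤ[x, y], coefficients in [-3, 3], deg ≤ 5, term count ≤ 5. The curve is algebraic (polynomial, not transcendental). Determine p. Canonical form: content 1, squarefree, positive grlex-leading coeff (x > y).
3*x^4 - 3*x*y^3 + 2*x^3 + y^3 - 2*x*y

The degree is 4 — the shape is more complex than any degree-3 curve.
Observable constraints: it meets the x-axis at x = 0 (among the integer gridlines); it crosses the y-axis at the gridline y = 0.
These observations pin down the coefficients.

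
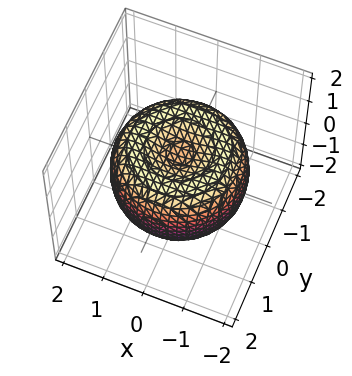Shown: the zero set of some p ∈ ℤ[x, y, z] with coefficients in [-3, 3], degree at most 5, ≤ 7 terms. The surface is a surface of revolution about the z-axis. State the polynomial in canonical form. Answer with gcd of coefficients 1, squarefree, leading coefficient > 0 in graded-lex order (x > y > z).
First, the degree is 4 — no degree-3 surface has this shape.
Next, symmetries: rotational symmetry about the z-axis ⇒ p depends on x, y only through x² + y².
Next, observable constraints: a circular section at z = -1 has radius exactly 1.
Finally, matching integer coefficients to the picture gives p.

x^4 + 2*x^2*y^2 + y^4 - 2*x^2 - 2*y^2 + 2*z^2 - 1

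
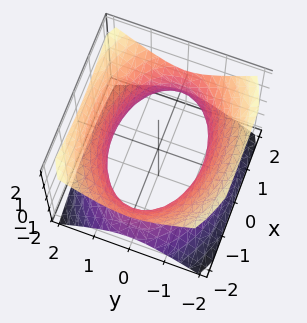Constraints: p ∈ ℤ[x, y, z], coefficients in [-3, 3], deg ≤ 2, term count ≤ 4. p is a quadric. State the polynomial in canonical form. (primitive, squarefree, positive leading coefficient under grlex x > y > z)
1. The degree is 2 — one connected sheet with a waist; a quadric.
2. Symmetries: the z ↦ −z reflection is a symmetry, so z appears only in even powers; the x ↦ −x reflection is a symmetry, so x appears only in even powers; mirror symmetry y ↦ −y ⇒ only even powers of y.
3. Observable constraints: no z-intercept at any integer in the box.
4. The integer polynomial consistent with all of this is the stated p.

x^2 + 2*y^2 - 2*z^2 - 3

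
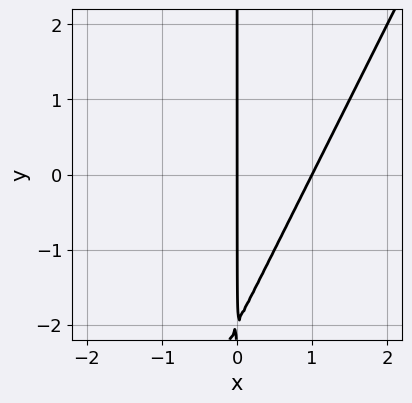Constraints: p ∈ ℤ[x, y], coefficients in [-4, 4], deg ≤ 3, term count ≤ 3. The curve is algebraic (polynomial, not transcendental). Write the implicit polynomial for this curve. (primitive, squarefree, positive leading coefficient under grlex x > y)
1. deg p = 2. The shape is more complex than any degree-1 curve.
2. Reading off the gridlines: the visible y-axis segment lies entirely on the curve; the x-axis gridline crossings are at x ∈ {0, 1}.
3. Together with the visible shape, these determine p as stated.

2*x^2 - x*y - 2*x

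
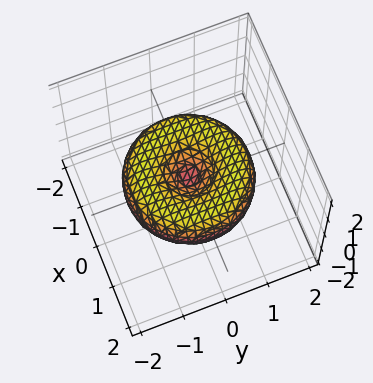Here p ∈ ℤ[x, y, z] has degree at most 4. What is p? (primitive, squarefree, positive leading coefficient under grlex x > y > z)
First, degree: the shape is more complex than any degree-3 surface, so deg p = 4.
Next, by symmetry, the surface is invariant under rotation about z: p = q(x² + y², z).
Next, reading off the gridlines: one x-axis crossing is at x = 0; one y-axis crossing is at y = 0.
Finally, fitting integer coefficients to these (and the overall shape) gives p.

x^4 + 2*x^2*y^2 + y^4 - 2*x^2 - 2*y^2 + 3*z^2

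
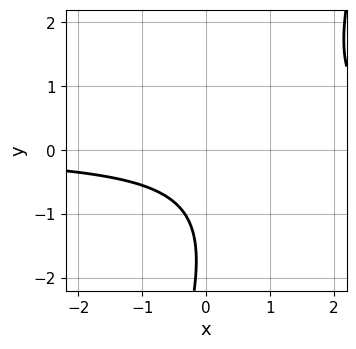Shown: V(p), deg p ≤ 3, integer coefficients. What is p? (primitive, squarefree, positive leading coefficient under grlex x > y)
3*x*y - y^2 - 3*y - 3

First, the degree is 2 — the shape is more complex than any degree-1 curve.
Then, reading off the gridlines: it misses every integer gridline on the y-axis; the curve avoids every integer x-axis point in the box.
Finally, together with the visible shape, these determine p as stated.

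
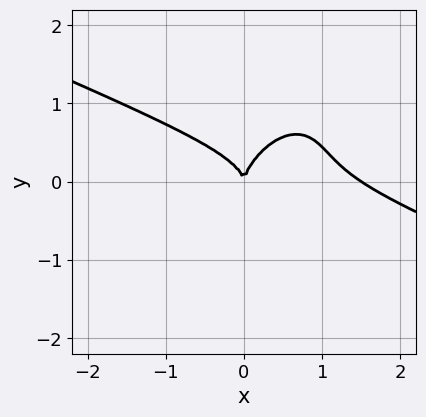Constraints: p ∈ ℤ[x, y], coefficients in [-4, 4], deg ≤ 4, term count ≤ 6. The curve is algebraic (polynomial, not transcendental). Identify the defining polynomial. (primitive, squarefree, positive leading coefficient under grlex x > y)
First, degree: a generic line meets the curve in up to 3 points, so deg p = 3.
Next, from the axis intercepts and sections: one y-axis crossing is at y = 0; it meets the x-axis at x = 0 (among the integer gridlines).
Finally, the integer polynomial consistent with all of this is the stated p.

2*x^3 + 3*x^2*y - 3*x*y^2 + 3*y^3 - 3*x^2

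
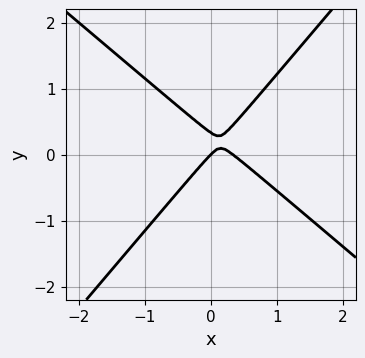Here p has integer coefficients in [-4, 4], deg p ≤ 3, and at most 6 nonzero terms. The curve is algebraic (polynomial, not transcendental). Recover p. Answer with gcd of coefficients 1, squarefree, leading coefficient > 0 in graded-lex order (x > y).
1. deg p = 2. A generic line meets the curve in up to 2 points.
2. From the axis intercepts and sections: one x-axis crossing is at x = 0; one y-axis crossing is at y = 0.
3. These observations pin down the coefficients.

3*x^2 + x*y - 3*y^2 - x + y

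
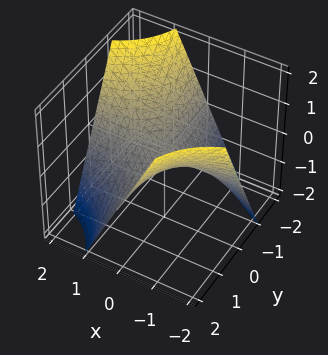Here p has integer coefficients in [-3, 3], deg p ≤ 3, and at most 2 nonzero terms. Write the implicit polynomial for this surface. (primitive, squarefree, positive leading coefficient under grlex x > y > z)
x*y + z

First, the degree is 2 — a saddle surface; a quadric.
Next, against the integer gridlines: it meets the z-axis at z = 0 (among the integer gridlines); every point of the x-axis in the box is on the surface.
Finally, the integer polynomial consistent with all of this is the stated p. Check: (0, -2, 0) on the y-axis lies on the surface, and p(0, -2, 0) = 0. ✓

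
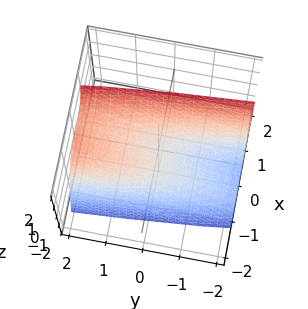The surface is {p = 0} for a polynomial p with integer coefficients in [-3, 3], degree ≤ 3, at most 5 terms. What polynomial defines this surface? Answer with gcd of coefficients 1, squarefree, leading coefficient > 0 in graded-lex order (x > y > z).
3*x^3 + 2*x^2 + y - 2*z

1. The degree is 3 — the shape is more complex than any degree-2 surface.
2. Reading off the gridlines: it crosses the z-axis at the gridline z = 0; it meets the y-axis at y = 0 (among the integer gridlines).
3. These observations pin down the coefficients.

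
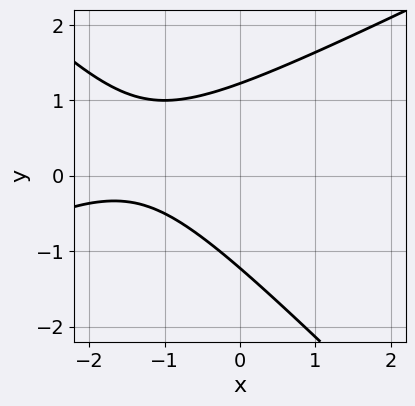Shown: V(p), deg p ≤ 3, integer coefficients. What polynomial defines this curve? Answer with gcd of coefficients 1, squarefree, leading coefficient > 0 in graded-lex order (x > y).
1. The degree is 2 — the shape is more complex than any degree-1 curve.
2. From the visible intercepts: the curve avoids every integer x-axis point in the box.
3. Fitting integer coefficients to these (and the overall shape) gives p.

x^2 - x*y - 2*y^2 + 3*x + 3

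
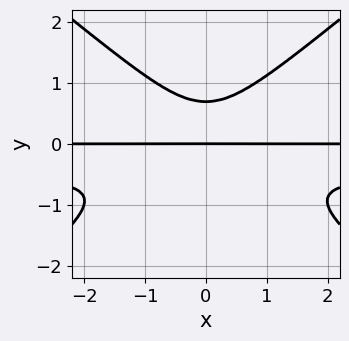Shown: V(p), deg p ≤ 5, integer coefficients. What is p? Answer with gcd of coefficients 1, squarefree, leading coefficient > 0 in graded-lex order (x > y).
2*x^2*y^2 - 3*y^4 + x^2*y + y

First, deg p = 4. No degree-3 curve has this shape.
Next, symmetries: it's symmetric under x → −x, forcing even powers of x.
Then, reading off the gridlines: every point of the x-axis in the box is on the curve; one y-axis crossing is at y = 0.
Finally, together with the visible shape, these determine p as stated.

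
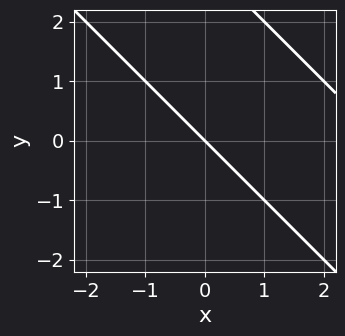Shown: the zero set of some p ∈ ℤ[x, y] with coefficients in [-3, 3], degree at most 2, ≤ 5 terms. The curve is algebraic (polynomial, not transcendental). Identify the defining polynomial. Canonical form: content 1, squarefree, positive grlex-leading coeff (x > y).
x^2 + 2*x*y + y^2 - 3*x - 3*y

The degree is 2 — a generic line meets the curve in up to 2 points.
Observable constraints: it meets the x-axis at x = 0 (among the integer gridlines); it crosses the y-axis at the gridline y = 0.
The integer polynomial consistent with all of this is the stated p.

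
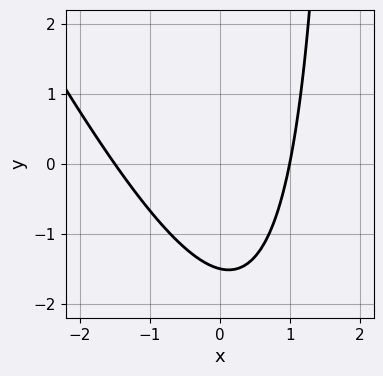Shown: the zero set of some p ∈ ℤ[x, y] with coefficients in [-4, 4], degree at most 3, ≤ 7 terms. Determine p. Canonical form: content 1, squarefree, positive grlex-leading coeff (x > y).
First, degree: a generic line meets the curve in up to 2 points, so deg p = 2.
Then, checking where it meets the axes: it meets the x-axis at x = 1 (among the integer gridlines).
Finally, fitting integer coefficients to these (and the overall shape) gives p.

2*x^2 + x*y + x - 2*y - 3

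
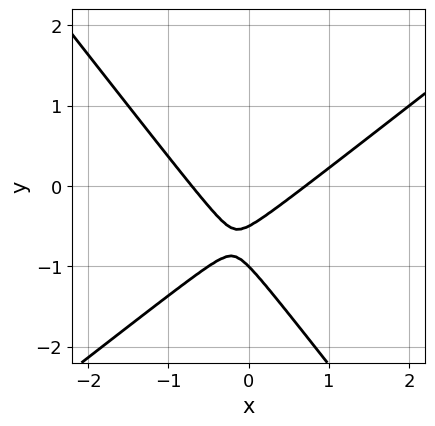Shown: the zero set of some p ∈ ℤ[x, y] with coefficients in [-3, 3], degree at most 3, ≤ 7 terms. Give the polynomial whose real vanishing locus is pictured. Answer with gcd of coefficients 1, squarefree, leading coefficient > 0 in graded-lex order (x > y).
2*x^2 - x*y - 2*y^2 - 3*y - 1

First, deg p = 2.
Next, from the axis intercepts and sections: one y-axis crossing is at y = -1.
Finally, together with the visible shape, these determine p as stated.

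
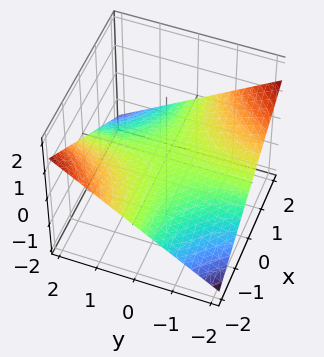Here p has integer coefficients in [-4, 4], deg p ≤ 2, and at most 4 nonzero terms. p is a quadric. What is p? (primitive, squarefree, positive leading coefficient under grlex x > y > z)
First, the degree is 2 — a hyperbolic paraboloid; a quadric.
Next, reading off the gridlines: the visible x-axis segment lies entirely on the surface; it meets the z-axis at z = 0 (among the integer gridlines); every point of the y-axis in the box is on the surface.
Finally, the integer polynomial consistent with all of this is the stated p.

x*y + 3*z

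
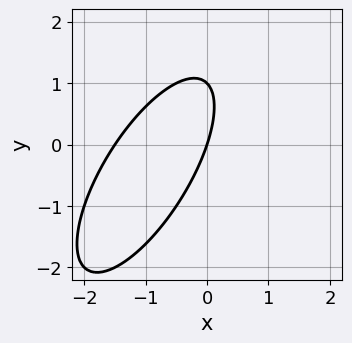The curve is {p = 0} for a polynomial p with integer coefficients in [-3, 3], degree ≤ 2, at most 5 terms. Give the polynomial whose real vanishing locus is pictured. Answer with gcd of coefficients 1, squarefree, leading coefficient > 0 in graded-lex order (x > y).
2*x^2 - 2*x*y + y^2 + 3*x - y

First, deg p = 2. The shape is more complex than any degree-1 curve.
Then, from the visible intercepts: the y-axis gridline crossings are at y ∈ {0, 1}; it meets the x-axis at x = 0 (among the integer gridlines).
Finally, assembling these constraints gives the stated polynomial.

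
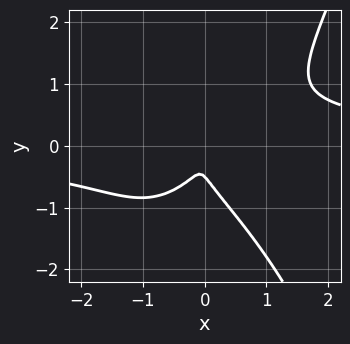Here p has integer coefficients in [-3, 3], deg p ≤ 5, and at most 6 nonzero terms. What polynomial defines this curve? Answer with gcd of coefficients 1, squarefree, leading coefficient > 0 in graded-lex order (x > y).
1. deg p = 4. No degree-3 curve has this shape.
2. Solving for integer coefficients yields p as stated.

2*x^3*y - 2*y^3 - 3*x^2 + x*y - y^2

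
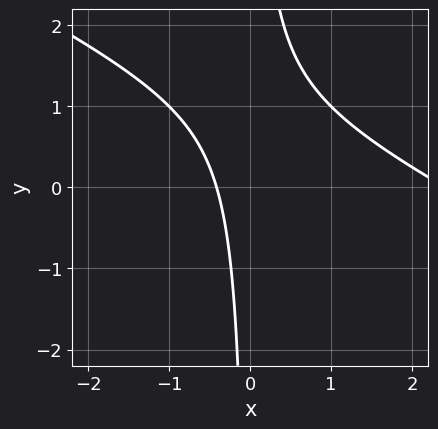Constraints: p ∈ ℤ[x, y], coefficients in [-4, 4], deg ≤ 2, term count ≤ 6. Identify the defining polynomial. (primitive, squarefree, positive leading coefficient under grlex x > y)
The degree is 2 — the shape is more complex than any degree-1 curve.
Observable constraints: the curve avoids every integer y-axis point in the box.
Putting this together gives p.

x^2 + 2*x*y - 2*x - 1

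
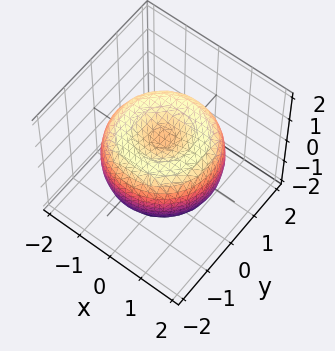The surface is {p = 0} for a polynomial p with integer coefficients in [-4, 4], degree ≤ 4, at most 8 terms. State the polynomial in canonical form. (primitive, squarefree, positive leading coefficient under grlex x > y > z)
x^4 + 2*x^2*y^2 + y^4 - 2*x^2 - 2*y^2 + 2*z^2 - 1

(a) Degree: a generic line meets the surface in up to 4 points, so deg p = 4.
(b) By symmetry, the z-axis is an axis of rotation, so x and y enter only as x² + y².
(c) Checking where it meets the axes: a circular section at z = 0 has radius between 1 and 2.
(d) Assembling these constraints gives the stated polynomial.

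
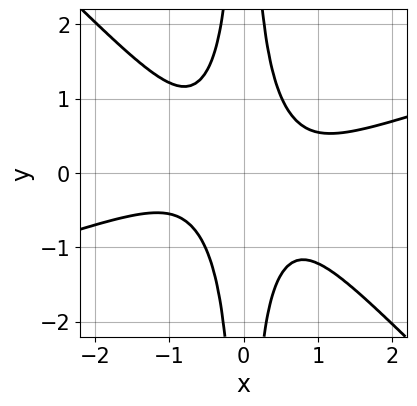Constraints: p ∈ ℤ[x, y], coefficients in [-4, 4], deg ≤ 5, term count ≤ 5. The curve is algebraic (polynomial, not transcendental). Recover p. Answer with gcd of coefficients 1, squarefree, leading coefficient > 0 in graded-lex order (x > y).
(a) Degree: the shape is more complex than any degree-3 curve, so deg p = 4.
(b) Against the integer gridlines: no x-intercept at any integer in the box; it misses every integer gridline on the y-axis.
(c) Solving for integer coefficients yields p as stated.

x^4 - 2*x^3*y - 3*x^2*y^2 + 1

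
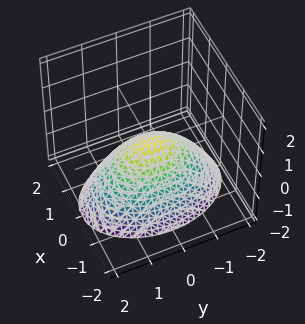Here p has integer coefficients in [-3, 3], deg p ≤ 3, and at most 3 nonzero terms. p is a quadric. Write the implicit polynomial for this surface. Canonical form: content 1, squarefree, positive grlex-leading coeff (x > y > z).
(a) Degree: a paraboloid; a quadric, so deg p = 2.
(b) Symmetries: mirror symmetry x ↦ −x ⇒ only even powers of x; the y ↦ −y reflection is a symmetry, so y appears only in even powers.
(c) Reading off the gridlines: it crosses the y-axis at the gridline y = 0; one z-axis crossing is at z = 0; it crosses the x-axis at the gridline x = 0.
(d) Assembling these constraints gives the stated polynomial.

2*x^2 + y^2 + 2*z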